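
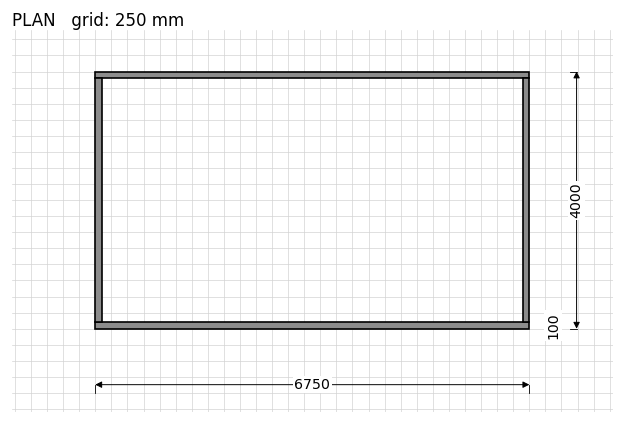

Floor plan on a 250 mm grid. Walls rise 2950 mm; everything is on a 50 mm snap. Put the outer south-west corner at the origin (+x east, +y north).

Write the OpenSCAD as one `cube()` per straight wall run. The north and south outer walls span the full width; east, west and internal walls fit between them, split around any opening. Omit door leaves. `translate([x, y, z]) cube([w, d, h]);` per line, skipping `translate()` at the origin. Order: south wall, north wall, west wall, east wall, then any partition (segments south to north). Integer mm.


cube([6750, 100, 2950]);
translate([0, 3900, 0]) cube([6750, 100, 2950]);
translate([0, 100, 0]) cube([100, 3800, 2950]);
translate([6650, 100, 0]) cube([100, 3800, 2950]);


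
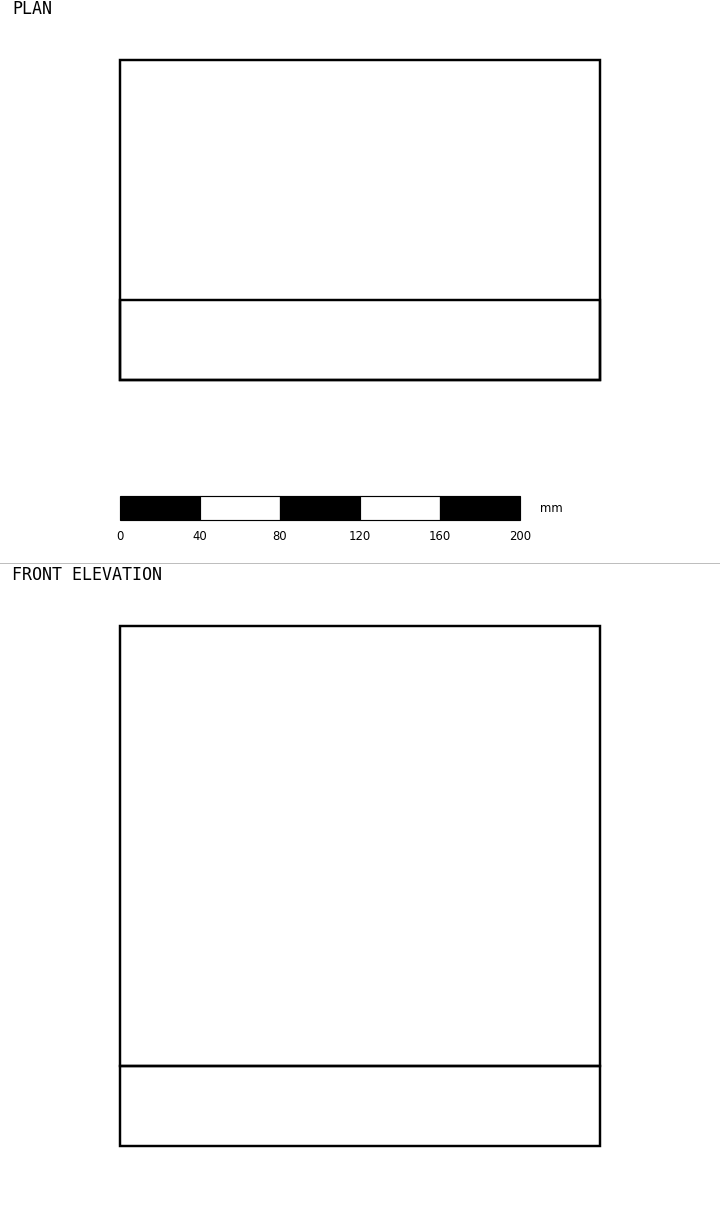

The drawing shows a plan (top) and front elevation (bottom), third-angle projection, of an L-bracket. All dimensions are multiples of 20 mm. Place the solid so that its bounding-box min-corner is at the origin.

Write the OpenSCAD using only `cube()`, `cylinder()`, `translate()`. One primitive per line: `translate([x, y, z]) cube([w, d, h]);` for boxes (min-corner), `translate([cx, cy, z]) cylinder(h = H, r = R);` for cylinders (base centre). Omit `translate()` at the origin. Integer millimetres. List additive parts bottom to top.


cube([240, 160, 40]);
translate([0, 0, 40]) cube([240, 40, 220]);


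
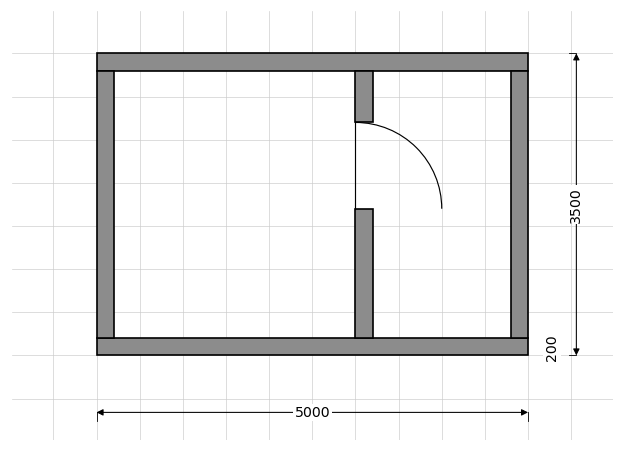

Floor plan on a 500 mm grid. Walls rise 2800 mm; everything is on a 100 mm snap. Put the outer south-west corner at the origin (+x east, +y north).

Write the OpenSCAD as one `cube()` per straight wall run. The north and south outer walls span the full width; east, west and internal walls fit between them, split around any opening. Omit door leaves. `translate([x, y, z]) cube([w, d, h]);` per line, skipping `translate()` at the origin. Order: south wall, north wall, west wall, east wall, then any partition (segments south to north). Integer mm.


cube([5000, 200, 2800]);
translate([0, 3300, 0]) cube([5000, 200, 2800]);
translate([0, 200, 0]) cube([200, 3100, 2800]);
translate([4800, 200, 0]) cube([200, 3100, 2800]);
translate([3000, 200, 0]) cube([200, 1500, 2800]);
translate([3000, 2700, 0]) cube([200, 600, 2800]);


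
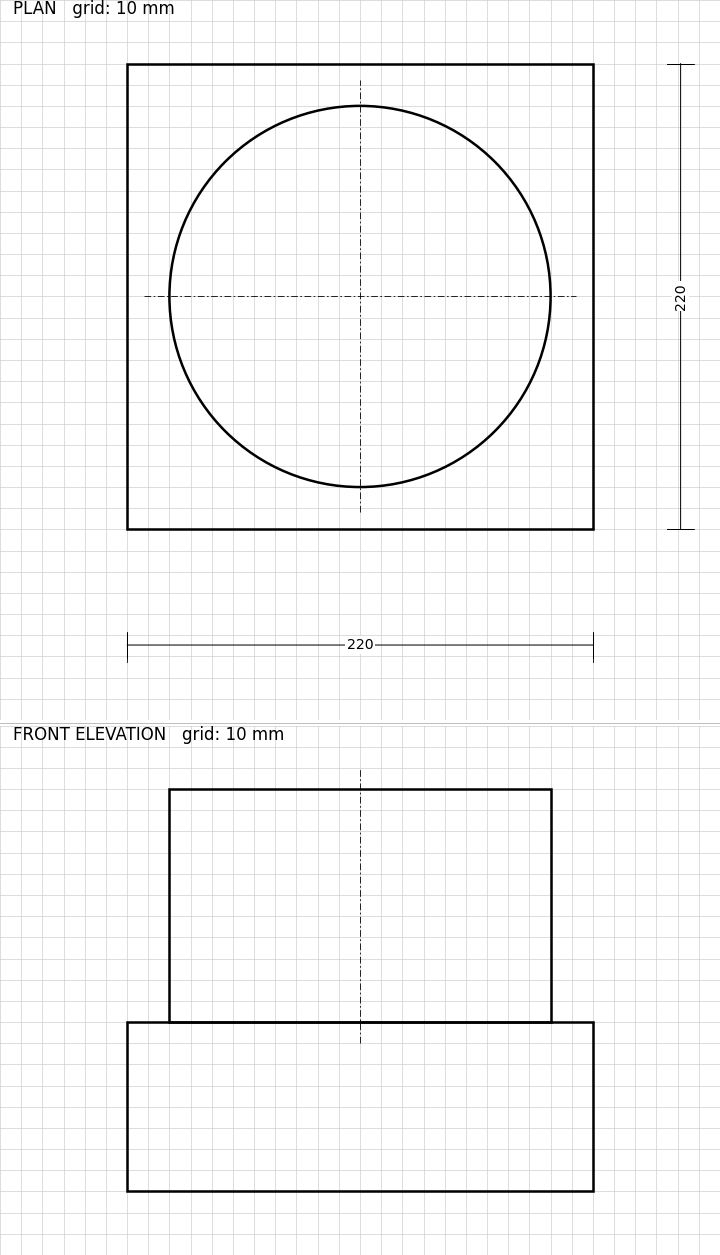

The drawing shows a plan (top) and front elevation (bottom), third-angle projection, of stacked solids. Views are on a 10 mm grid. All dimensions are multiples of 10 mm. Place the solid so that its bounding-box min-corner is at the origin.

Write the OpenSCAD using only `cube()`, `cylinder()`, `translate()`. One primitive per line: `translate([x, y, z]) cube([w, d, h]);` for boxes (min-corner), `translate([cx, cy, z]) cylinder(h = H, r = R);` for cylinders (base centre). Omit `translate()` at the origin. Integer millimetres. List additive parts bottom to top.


cube([220, 220, 80]);
translate([110, 110, 80]) cylinder(h = 110, r = 90);


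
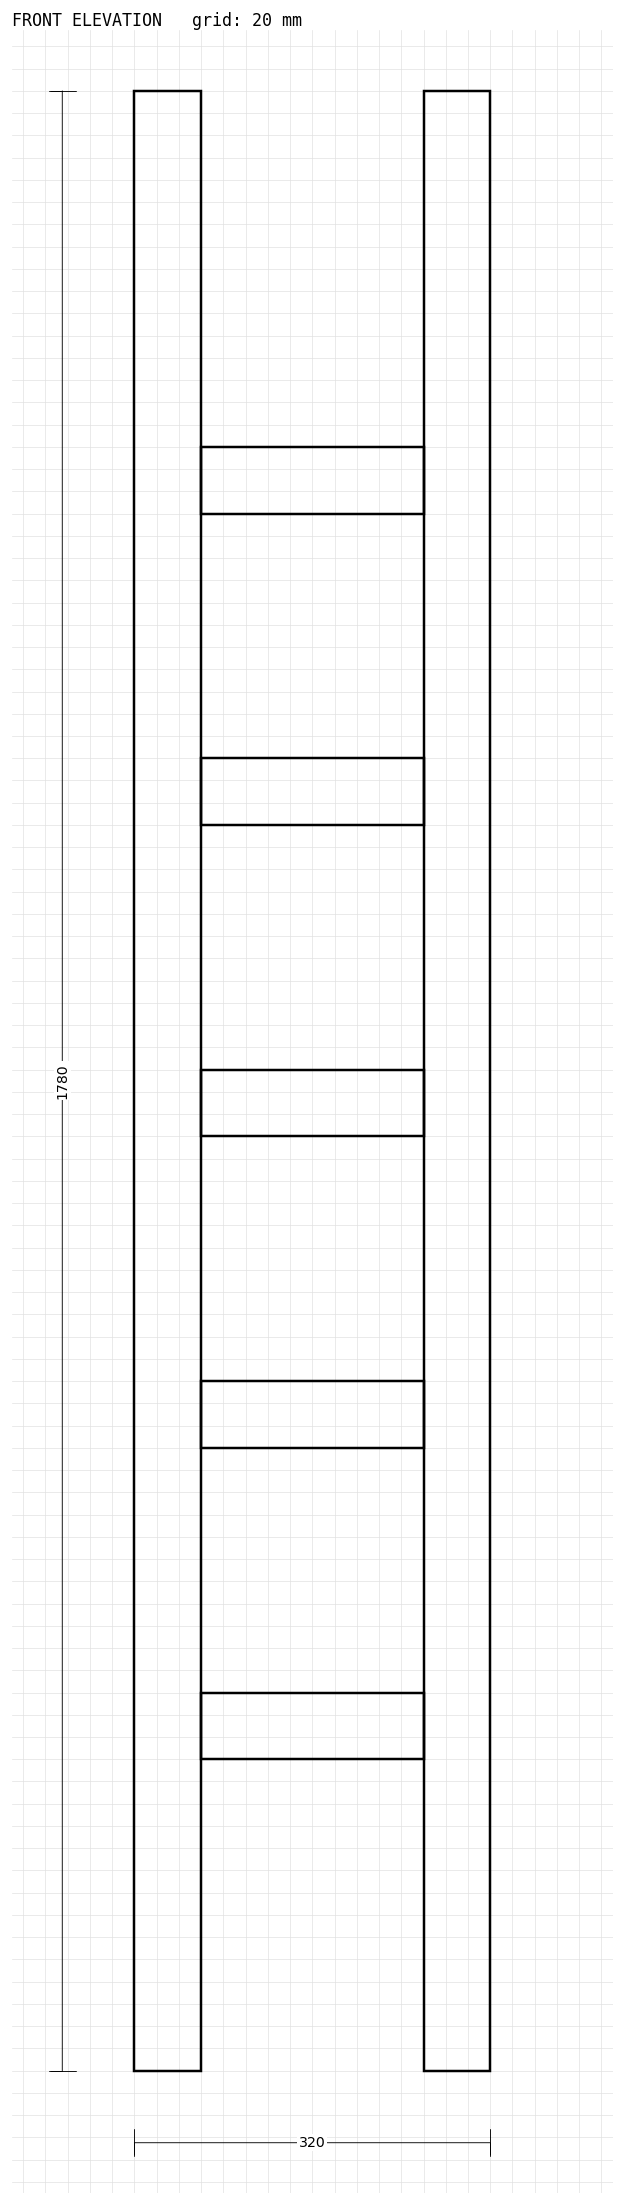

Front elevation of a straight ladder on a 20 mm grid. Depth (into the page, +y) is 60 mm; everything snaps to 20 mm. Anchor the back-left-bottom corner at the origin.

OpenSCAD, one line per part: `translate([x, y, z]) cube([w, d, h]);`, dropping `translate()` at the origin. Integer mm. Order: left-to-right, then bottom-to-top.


cube([60, 60, 1780]);
translate([60, 0, 280]) cube([200, 60, 60]);
translate([60, 0, 560]) cube([200, 60, 60]);
translate([60, 0, 840]) cube([200, 60, 60]);
translate([60, 0, 1120]) cube([200, 60, 60]);
translate([60, 0, 1400]) cube([200, 60, 60]);
translate([260, 0, 0]) cube([60, 60, 1780]);


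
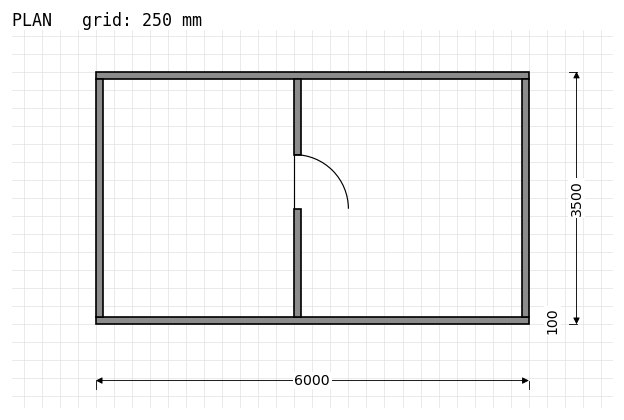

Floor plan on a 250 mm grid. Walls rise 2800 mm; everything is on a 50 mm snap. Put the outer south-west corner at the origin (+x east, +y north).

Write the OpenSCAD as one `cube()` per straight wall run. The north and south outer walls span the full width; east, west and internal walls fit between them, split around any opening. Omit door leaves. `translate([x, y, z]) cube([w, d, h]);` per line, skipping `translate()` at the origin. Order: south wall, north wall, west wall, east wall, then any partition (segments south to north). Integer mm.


cube([6000, 100, 2800]);
translate([0, 3400, 0]) cube([6000, 100, 2800]);
translate([0, 100, 0]) cube([100, 3300, 2800]);
translate([5900, 100, 0]) cube([100, 3300, 2800]);
translate([2750, 100, 0]) cube([100, 1500, 2800]);
translate([2750, 2350, 0]) cube([100, 1050, 2800]);


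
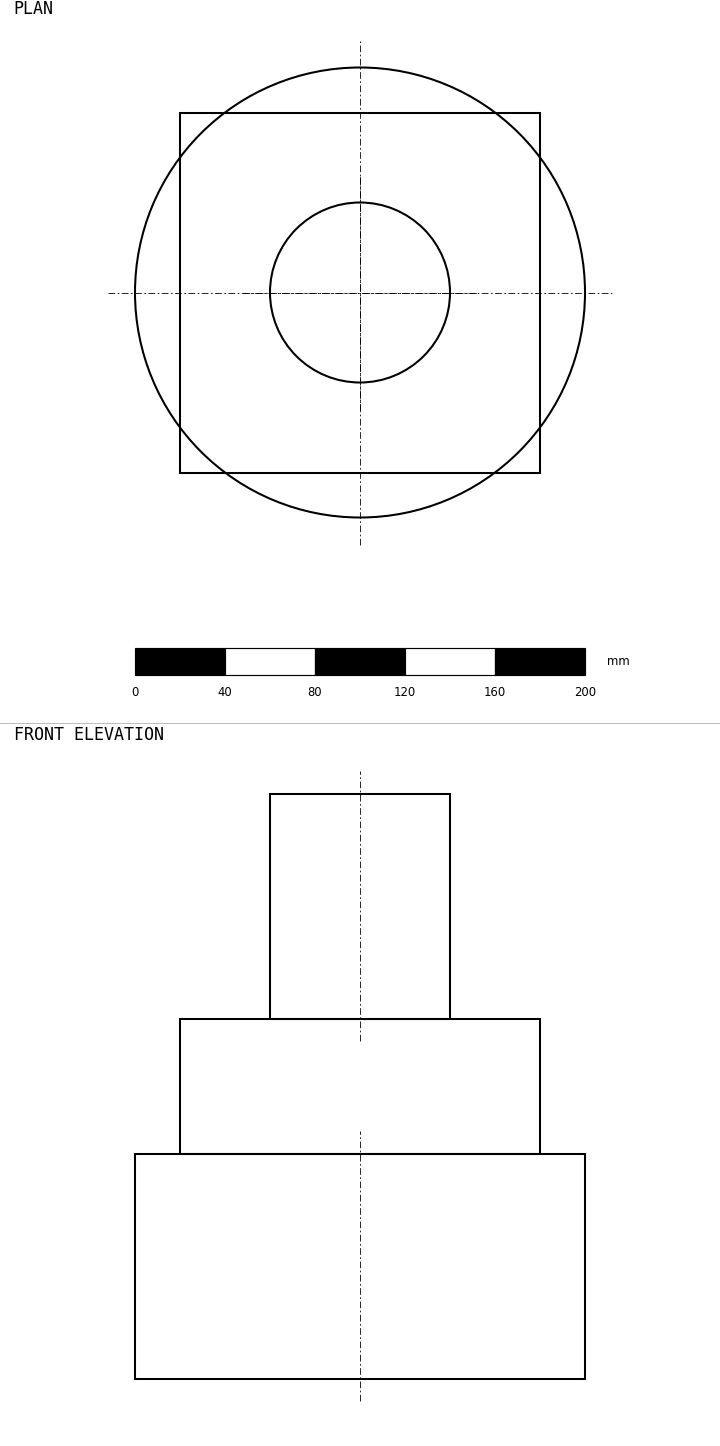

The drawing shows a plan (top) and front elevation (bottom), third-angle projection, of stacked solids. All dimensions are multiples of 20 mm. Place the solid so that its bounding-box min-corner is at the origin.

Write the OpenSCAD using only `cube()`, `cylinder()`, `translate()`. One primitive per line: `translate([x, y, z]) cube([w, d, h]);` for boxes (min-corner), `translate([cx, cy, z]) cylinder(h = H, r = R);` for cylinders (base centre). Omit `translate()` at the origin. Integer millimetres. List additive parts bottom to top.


translate([100, 100, 0]) cylinder(h = 100, r = 100);
translate([20, 20, 100]) cube([160, 160, 60]);
translate([100, 100, 160]) cylinder(h = 100, r = 40);


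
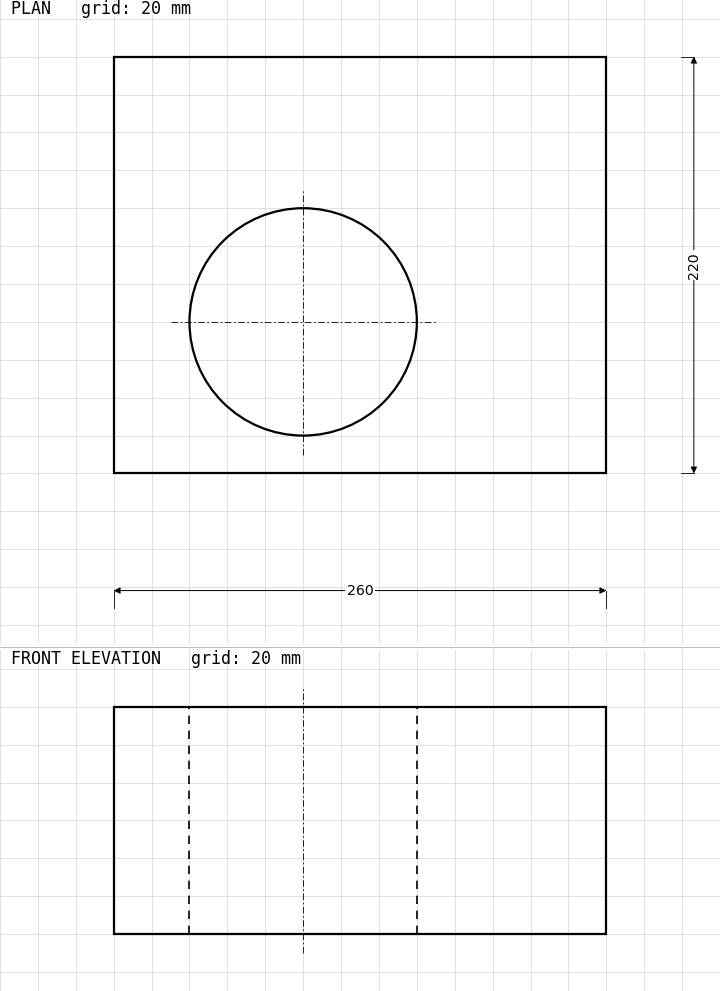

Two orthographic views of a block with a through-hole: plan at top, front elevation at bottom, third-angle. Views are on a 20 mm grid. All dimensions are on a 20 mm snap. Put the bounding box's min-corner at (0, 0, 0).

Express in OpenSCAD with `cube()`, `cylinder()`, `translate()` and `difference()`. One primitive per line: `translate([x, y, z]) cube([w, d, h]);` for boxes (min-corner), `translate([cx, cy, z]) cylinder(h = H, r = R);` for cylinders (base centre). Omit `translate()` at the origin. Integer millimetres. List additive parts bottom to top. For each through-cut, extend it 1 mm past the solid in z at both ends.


difference() {
  cube([260, 220, 120]);
  translate([100, 80, -1]) cylinder(h = 122, r = 60);
}


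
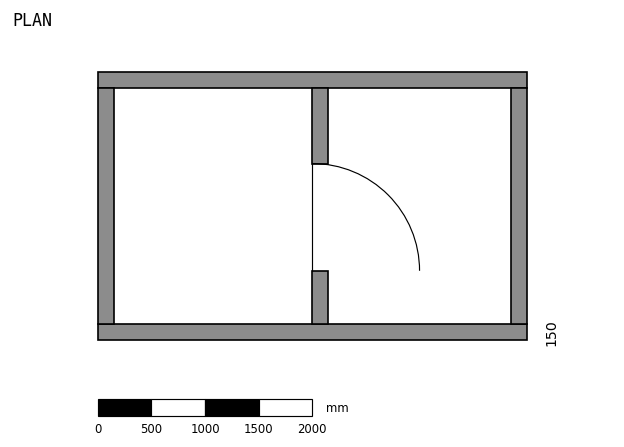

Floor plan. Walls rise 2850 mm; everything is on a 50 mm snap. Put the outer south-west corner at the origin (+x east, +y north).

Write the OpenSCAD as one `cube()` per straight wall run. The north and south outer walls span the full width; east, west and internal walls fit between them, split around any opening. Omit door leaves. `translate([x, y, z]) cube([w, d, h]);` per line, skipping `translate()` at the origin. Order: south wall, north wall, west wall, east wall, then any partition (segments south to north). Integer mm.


cube([4000, 150, 2850]);
translate([0, 2350, 0]) cube([4000, 150, 2850]);
translate([0, 150, 0]) cube([150, 2200, 2850]);
translate([3850, 150, 0]) cube([150, 2200, 2850]);
translate([2000, 150, 0]) cube([150, 500, 2850]);
translate([2000, 1650, 0]) cube([150, 700, 2850]);


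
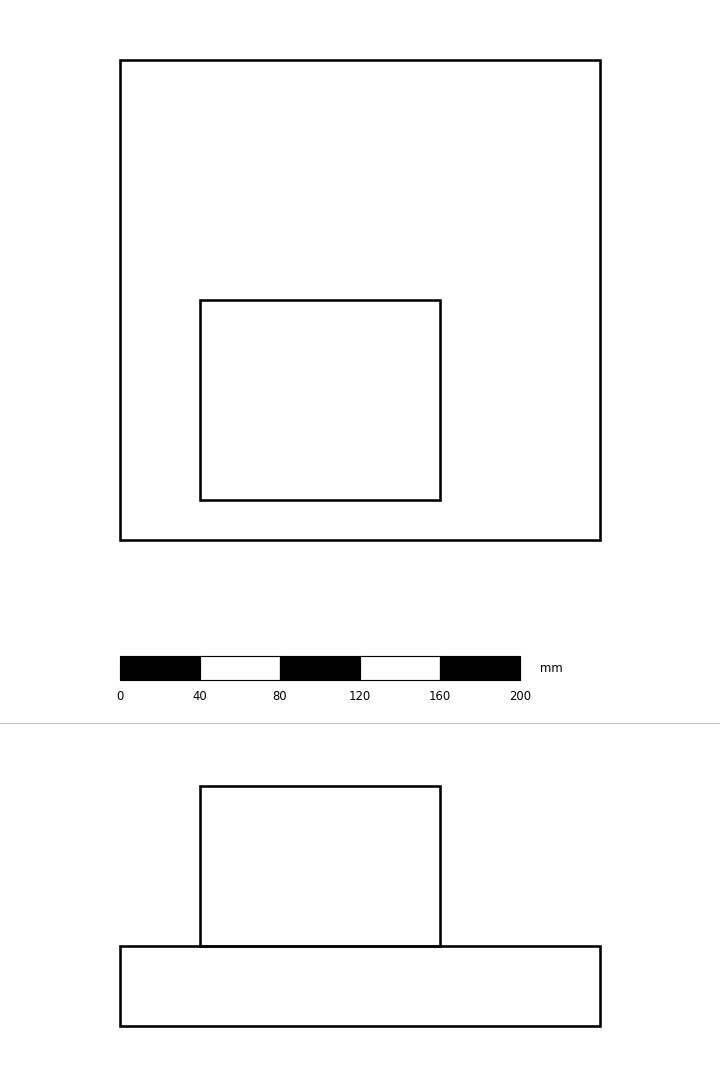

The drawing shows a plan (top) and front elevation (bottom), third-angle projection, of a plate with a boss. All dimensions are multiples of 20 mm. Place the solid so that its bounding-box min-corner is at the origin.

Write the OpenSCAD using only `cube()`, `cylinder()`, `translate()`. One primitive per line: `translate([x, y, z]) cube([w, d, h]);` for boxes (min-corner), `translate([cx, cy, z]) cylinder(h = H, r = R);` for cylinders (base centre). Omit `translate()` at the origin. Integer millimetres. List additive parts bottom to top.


cube([240, 240, 40]);
translate([40, 20, 40]) cube([120, 100, 80]);


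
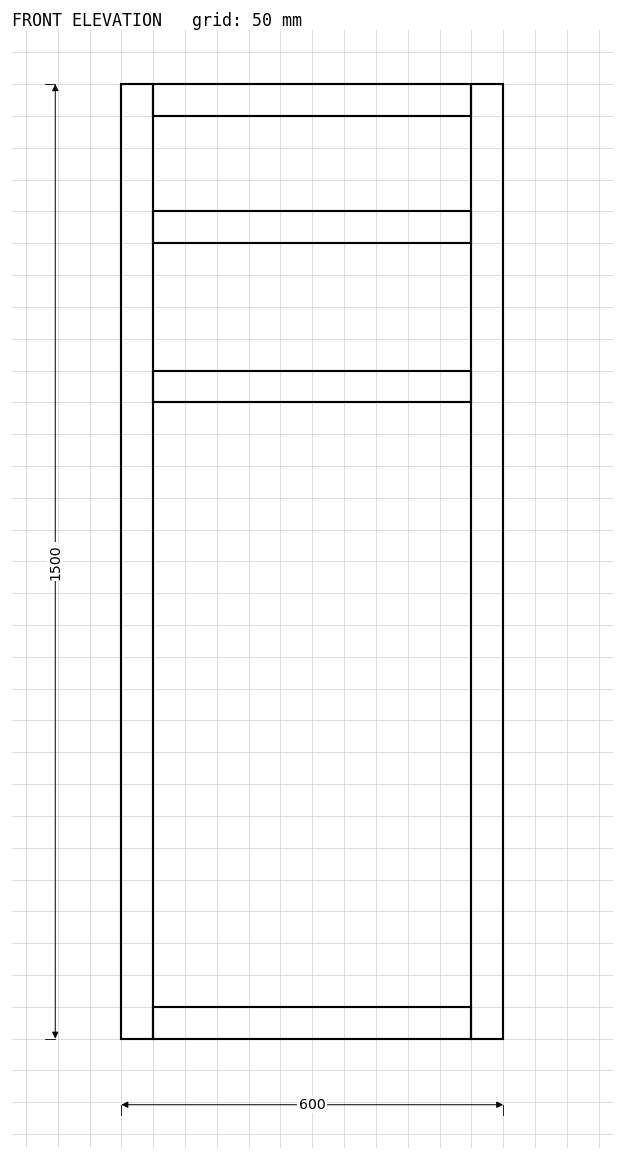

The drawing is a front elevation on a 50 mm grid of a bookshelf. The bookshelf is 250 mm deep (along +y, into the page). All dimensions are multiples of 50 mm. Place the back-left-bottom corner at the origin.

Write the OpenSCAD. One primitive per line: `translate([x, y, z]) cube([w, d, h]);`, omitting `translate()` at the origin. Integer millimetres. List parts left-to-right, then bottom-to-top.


cube([50, 250, 1500]);
translate([50, 0, 0]) cube([500, 250, 50]);
translate([50, 0, 1000]) cube([500, 250, 50]);
translate([50, 0, 1250]) cube([500, 250, 50]);
translate([50, 0, 1450]) cube([500, 250, 50]);
translate([550, 0, 0]) cube([50, 250, 1500]);


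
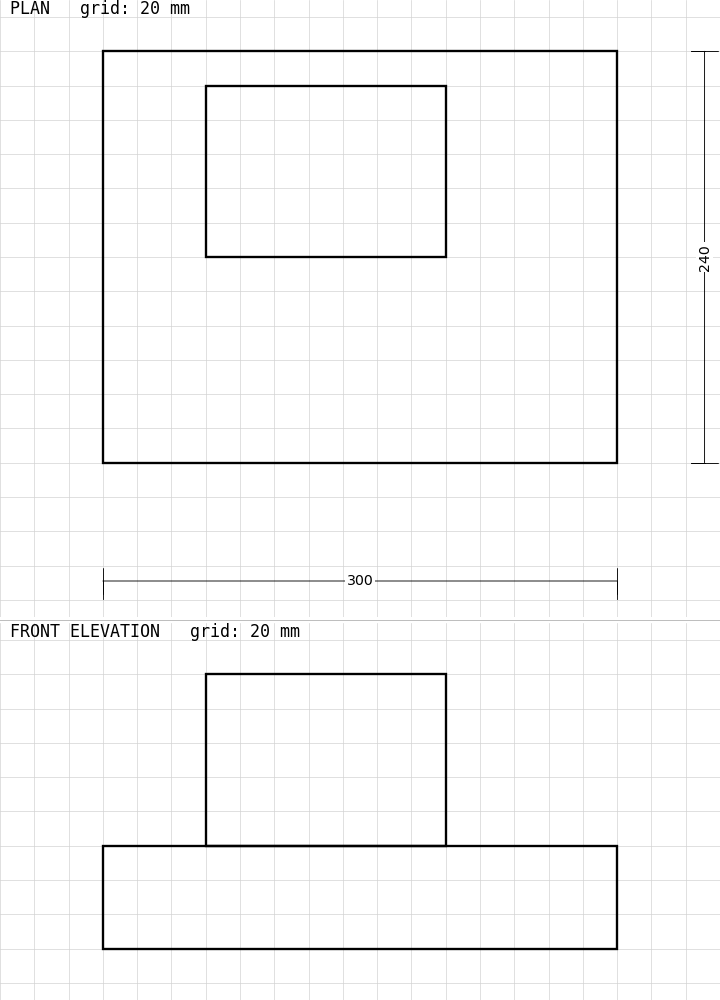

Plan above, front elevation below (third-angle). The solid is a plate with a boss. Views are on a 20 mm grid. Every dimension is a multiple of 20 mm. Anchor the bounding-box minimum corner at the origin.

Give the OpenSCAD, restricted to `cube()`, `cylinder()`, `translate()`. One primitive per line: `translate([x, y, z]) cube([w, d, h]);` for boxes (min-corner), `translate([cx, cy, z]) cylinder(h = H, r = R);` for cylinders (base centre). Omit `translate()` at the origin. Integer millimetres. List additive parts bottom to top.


cube([300, 240, 60]);
translate([60, 120, 60]) cube([140, 100, 100]);


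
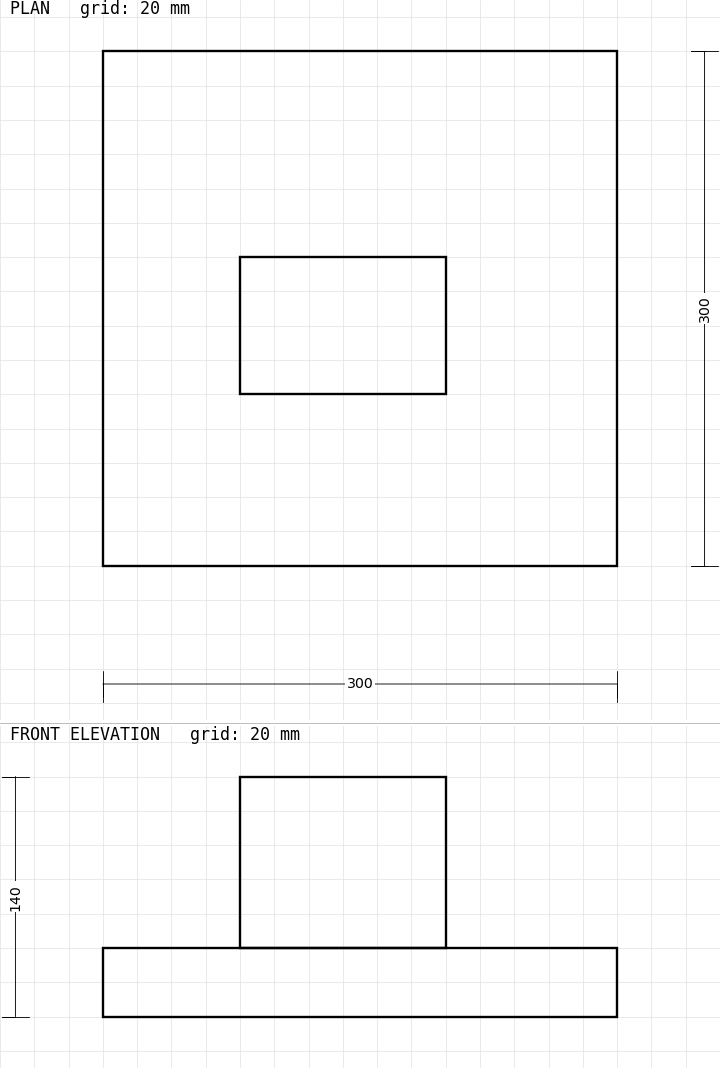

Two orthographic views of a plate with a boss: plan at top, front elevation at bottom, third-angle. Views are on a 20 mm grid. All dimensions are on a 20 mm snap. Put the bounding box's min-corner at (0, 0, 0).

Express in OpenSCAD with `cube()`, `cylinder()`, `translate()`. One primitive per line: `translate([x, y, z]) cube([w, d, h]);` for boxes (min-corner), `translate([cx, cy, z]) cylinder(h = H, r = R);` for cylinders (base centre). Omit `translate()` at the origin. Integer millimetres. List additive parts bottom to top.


cube([300, 300, 40]);
translate([80, 100, 40]) cube([120, 80, 100]);


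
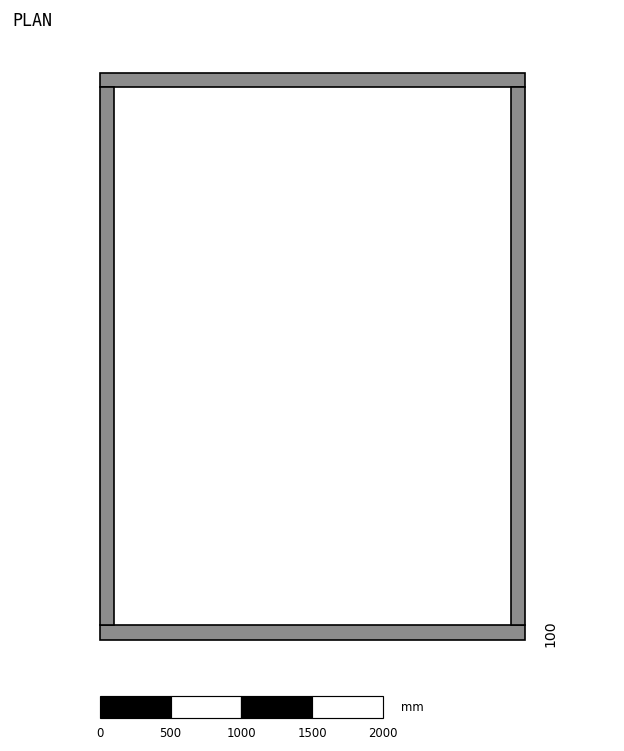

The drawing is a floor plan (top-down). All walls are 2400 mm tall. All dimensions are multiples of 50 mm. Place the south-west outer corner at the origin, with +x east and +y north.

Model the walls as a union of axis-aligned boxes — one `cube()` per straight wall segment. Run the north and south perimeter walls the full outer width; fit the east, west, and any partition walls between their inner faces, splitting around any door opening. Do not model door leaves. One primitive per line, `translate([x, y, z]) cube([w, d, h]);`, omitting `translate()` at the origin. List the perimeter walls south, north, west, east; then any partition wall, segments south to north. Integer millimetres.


cube([3000, 100, 2400]);
translate([0, 3900, 0]) cube([3000, 100, 2400]);
translate([0, 100, 0]) cube([100, 3800, 2400]);
translate([2900, 100, 0]) cube([100, 3800, 2400]);


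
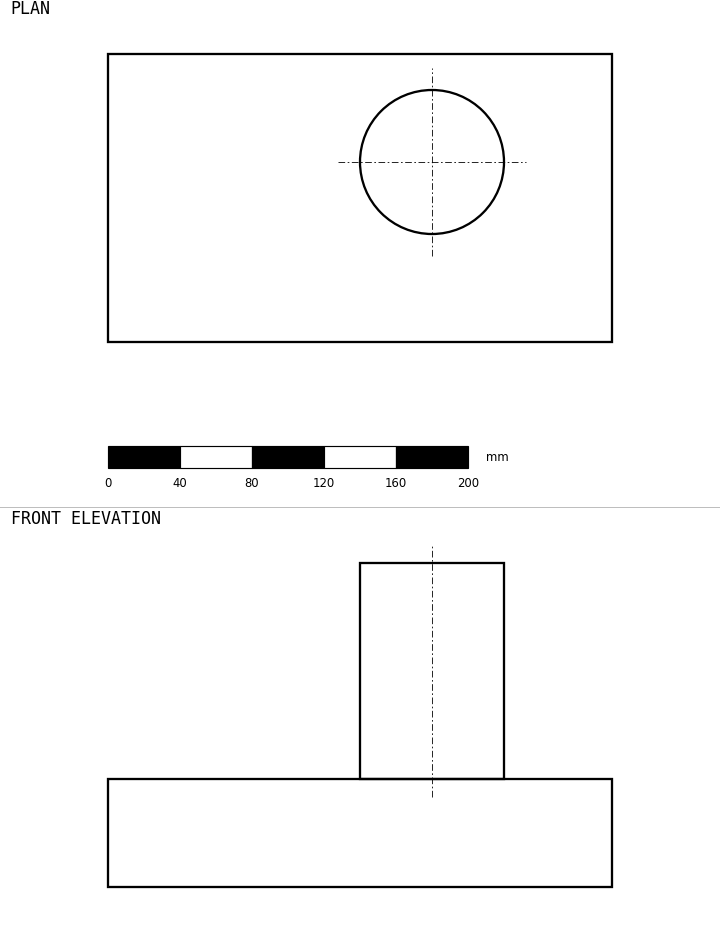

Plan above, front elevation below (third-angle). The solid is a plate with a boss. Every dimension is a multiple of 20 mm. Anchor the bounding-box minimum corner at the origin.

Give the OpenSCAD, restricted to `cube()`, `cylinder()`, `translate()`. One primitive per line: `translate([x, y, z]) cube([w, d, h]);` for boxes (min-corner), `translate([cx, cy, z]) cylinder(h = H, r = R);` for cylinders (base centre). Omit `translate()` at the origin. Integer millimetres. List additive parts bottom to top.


cube([280, 160, 60]);
translate([180, 100, 60]) cylinder(h = 120, r = 40);


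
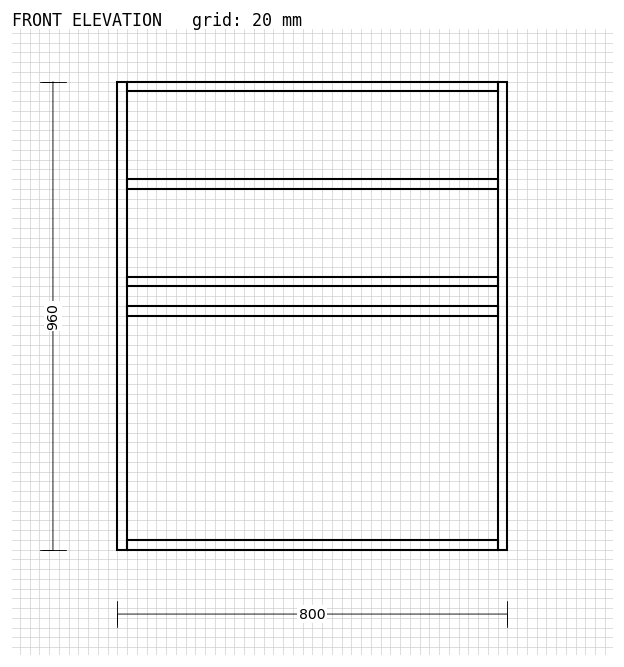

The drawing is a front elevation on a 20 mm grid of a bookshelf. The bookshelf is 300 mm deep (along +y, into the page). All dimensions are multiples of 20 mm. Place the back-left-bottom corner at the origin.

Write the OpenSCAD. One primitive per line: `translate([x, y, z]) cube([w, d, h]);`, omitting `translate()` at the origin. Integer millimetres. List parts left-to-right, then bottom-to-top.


cube([20, 300, 960]);
translate([20, 0, 0]) cube([760, 300, 20]);
translate([20, 0, 480]) cube([760, 300, 20]);
translate([20, 0, 540]) cube([760, 300, 20]);
translate([20, 0, 740]) cube([760, 300, 20]);
translate([20, 0, 940]) cube([760, 300, 20]);
translate([780, 0, 0]) cube([20, 300, 960]);


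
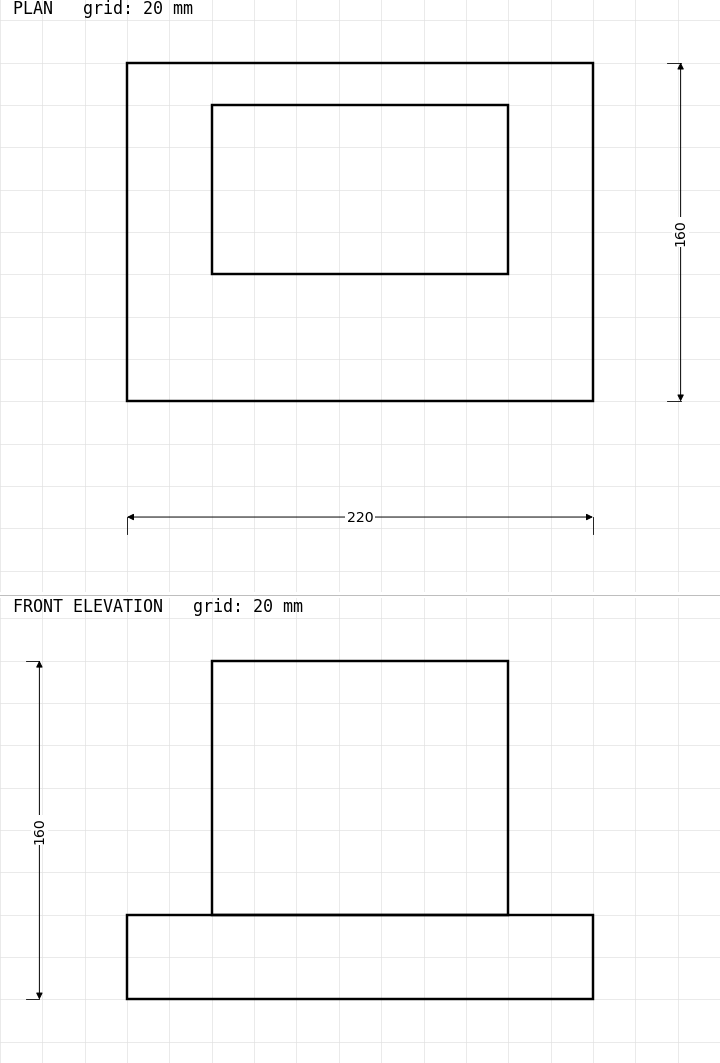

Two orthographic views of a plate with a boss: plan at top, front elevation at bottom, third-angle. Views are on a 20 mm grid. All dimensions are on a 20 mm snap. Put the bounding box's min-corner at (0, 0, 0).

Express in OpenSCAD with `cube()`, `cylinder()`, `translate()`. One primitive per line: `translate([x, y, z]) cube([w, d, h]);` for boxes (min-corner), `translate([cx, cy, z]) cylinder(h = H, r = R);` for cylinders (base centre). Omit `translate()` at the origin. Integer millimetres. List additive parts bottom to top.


cube([220, 160, 40]);
translate([40, 60, 40]) cube([140, 80, 120]);


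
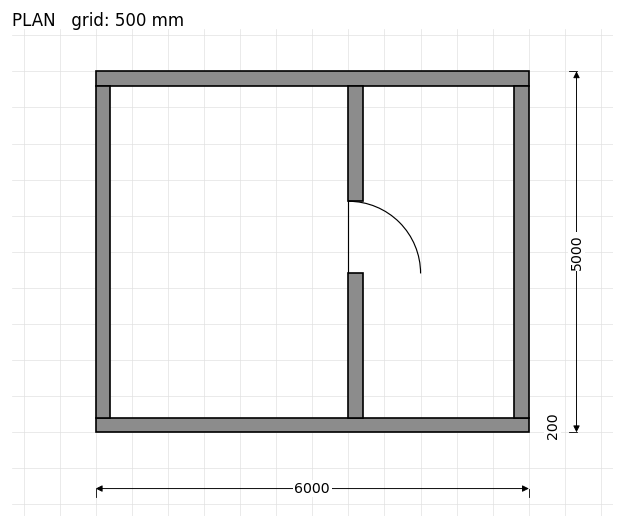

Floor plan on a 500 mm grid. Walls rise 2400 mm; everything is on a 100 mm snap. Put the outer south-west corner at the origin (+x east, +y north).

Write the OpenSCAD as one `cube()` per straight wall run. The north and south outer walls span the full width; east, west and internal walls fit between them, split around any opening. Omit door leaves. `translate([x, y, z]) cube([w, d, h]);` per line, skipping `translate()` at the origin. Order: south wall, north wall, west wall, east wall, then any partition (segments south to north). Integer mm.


cube([6000, 200, 2400]);
translate([0, 4800, 0]) cube([6000, 200, 2400]);
translate([0, 200, 0]) cube([200, 4600, 2400]);
translate([5800, 200, 0]) cube([200, 4600, 2400]);
translate([3500, 200, 0]) cube([200, 2000, 2400]);
translate([3500, 3200, 0]) cube([200, 1600, 2400]);


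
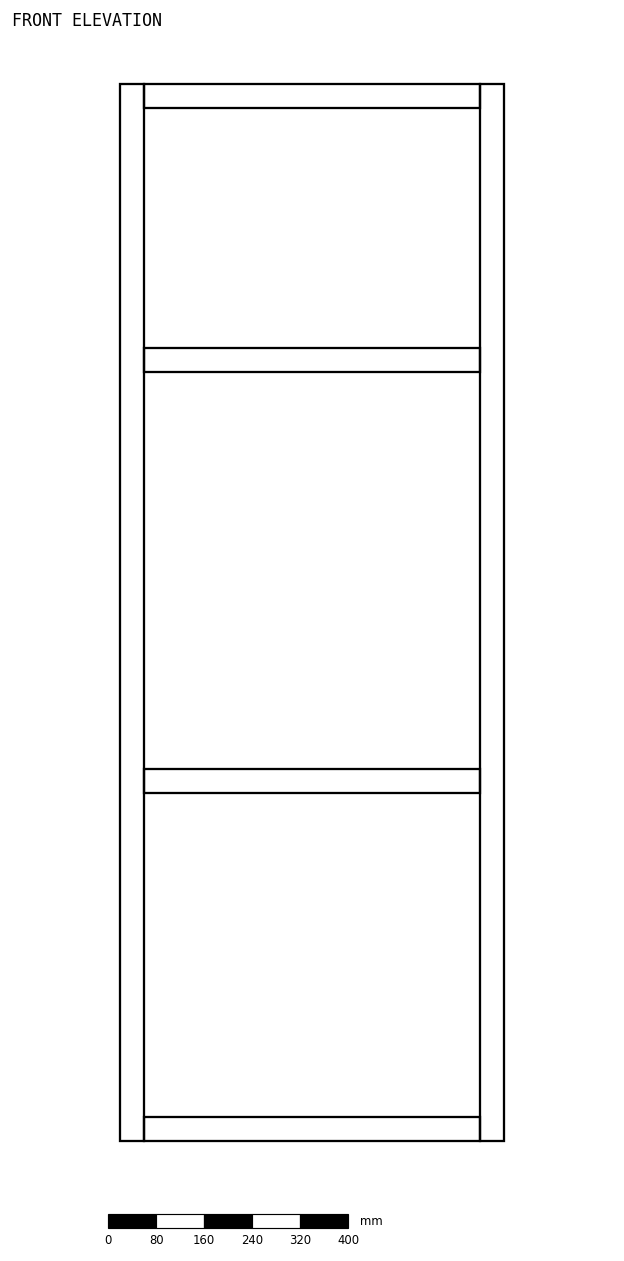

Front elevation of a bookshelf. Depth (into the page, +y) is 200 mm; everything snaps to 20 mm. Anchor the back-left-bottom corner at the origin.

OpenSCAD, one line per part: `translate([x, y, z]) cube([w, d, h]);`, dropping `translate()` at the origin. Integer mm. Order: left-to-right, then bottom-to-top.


cube([40, 200, 1760]);
translate([40, 0, 0]) cube([560, 200, 40]);
translate([40, 0, 580]) cube([560, 200, 40]);
translate([40, 0, 1280]) cube([560, 200, 40]);
translate([40, 0, 1720]) cube([560, 200, 40]);
translate([600, 0, 0]) cube([40, 200, 1760]);


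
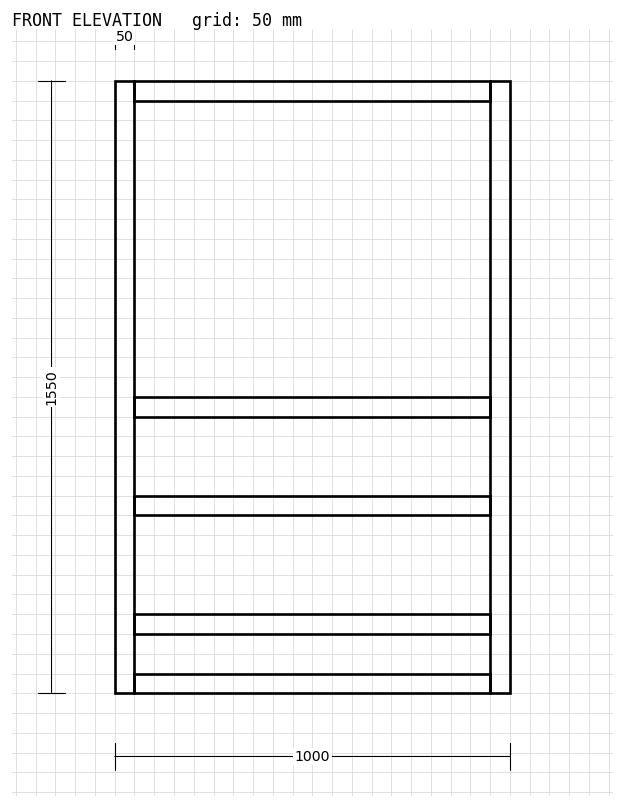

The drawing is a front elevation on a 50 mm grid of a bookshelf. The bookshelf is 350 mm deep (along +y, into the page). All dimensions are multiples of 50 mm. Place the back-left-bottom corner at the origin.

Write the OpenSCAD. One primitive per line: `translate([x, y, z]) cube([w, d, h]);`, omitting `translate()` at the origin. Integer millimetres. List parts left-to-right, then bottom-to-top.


cube([50, 350, 1550]);
translate([50, 0, 0]) cube([900, 350, 50]);
translate([50, 0, 150]) cube([900, 350, 50]);
translate([50, 0, 450]) cube([900, 350, 50]);
translate([50, 0, 700]) cube([900, 350, 50]);
translate([50, 0, 1500]) cube([900, 350, 50]);
translate([950, 0, 0]) cube([50, 350, 1550]);


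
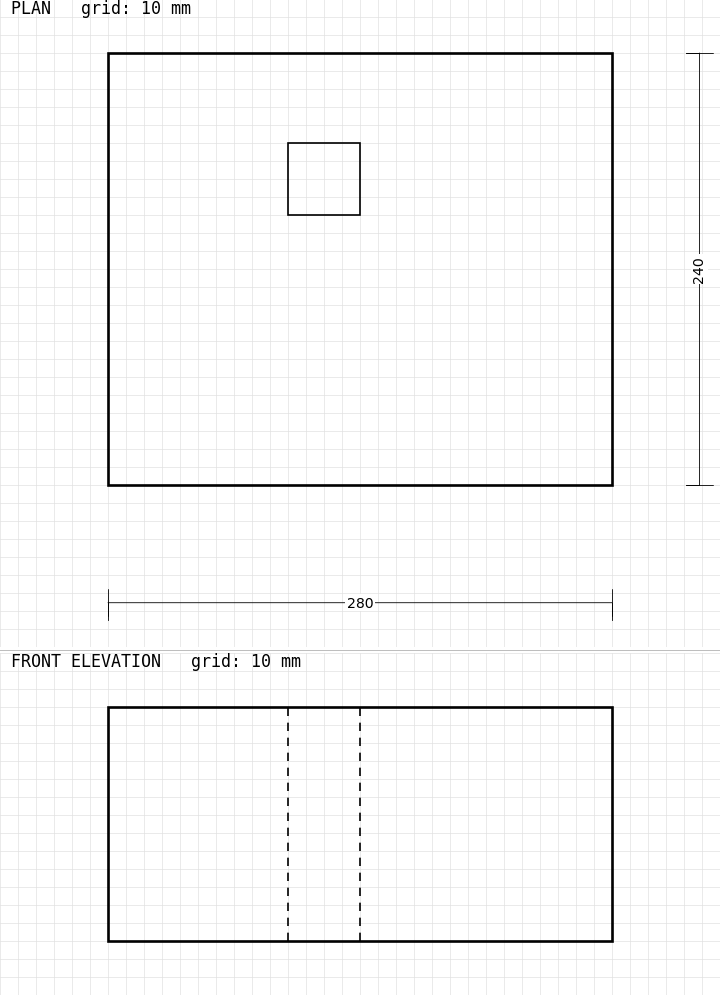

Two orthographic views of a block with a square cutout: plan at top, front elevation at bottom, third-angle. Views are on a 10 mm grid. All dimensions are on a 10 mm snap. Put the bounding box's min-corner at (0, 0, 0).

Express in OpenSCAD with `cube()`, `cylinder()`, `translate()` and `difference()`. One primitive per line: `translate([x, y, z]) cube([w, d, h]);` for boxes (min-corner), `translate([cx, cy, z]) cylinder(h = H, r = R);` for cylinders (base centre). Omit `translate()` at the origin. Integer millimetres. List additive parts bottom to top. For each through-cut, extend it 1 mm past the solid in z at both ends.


difference() {
  cube([280, 240, 130]);
  translate([100, 150, -1]) cube([40, 40, 132]);
}


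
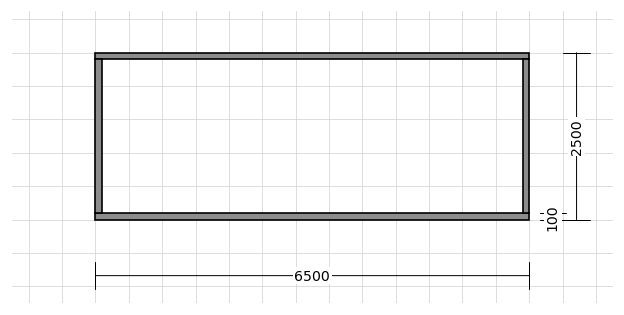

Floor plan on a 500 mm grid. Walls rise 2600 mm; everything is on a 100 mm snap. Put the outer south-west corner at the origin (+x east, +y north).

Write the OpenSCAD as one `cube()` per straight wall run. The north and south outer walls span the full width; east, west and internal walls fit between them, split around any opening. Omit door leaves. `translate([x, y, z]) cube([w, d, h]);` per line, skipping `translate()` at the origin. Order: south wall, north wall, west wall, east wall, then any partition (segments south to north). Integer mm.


cube([6500, 100, 2600]);
translate([0, 2400, 0]) cube([6500, 100, 2600]);
translate([0, 100, 0]) cube([100, 2300, 2600]);
translate([6400, 100, 0]) cube([100, 2300, 2600]);


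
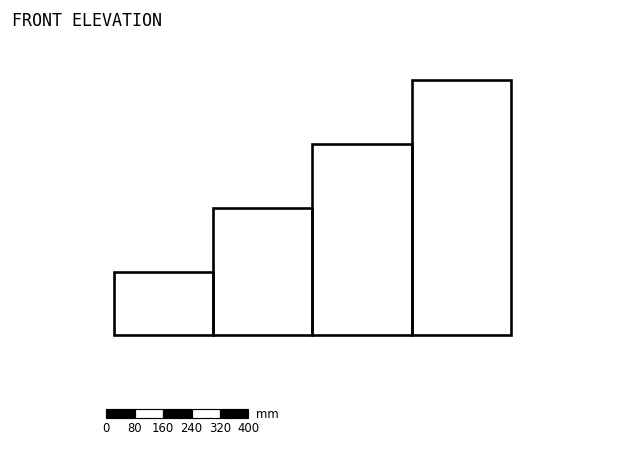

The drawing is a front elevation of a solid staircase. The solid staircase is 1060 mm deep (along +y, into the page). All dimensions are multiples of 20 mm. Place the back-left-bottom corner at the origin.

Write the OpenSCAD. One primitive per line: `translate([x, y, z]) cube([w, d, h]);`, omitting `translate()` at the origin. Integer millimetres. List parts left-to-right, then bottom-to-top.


cube([280, 1060, 180]);
translate([280, 0, 0]) cube([280, 1060, 360]);
translate([560, 0, 0]) cube([280, 1060, 540]);
translate([840, 0, 0]) cube([280, 1060, 720]);


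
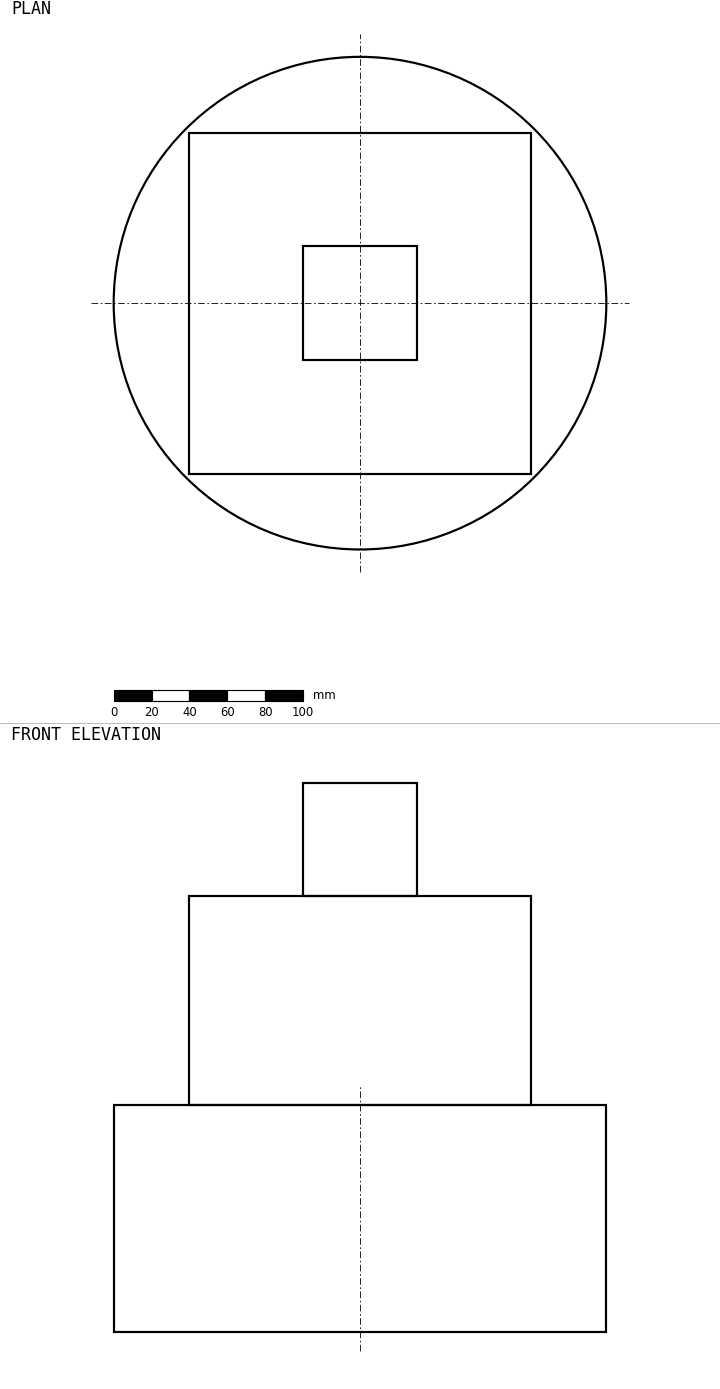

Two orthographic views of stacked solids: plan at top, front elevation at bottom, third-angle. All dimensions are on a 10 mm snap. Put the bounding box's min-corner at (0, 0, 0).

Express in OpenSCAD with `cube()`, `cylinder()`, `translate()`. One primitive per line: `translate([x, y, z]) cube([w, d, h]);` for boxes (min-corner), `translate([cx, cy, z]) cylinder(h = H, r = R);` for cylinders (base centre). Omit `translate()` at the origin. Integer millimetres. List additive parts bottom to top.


translate([130, 130, 0]) cylinder(h = 120, r = 130);
translate([40, 40, 120]) cube([180, 180, 110]);
translate([100, 100, 230]) cube([60, 60, 60]);


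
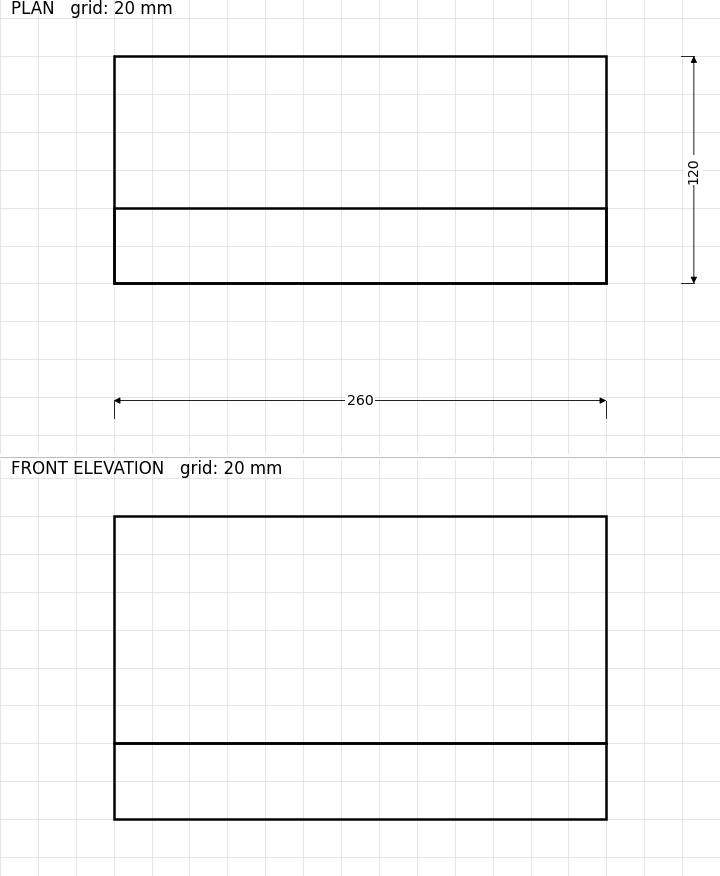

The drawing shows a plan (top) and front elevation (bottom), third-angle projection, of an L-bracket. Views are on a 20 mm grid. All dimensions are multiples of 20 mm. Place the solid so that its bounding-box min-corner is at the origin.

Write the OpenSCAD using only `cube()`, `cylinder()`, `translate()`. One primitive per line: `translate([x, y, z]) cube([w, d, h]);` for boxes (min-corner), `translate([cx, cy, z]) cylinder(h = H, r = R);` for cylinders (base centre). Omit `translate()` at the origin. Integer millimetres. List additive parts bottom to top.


cube([260, 120, 40]);
translate([0, 0, 40]) cube([260, 40, 120]);


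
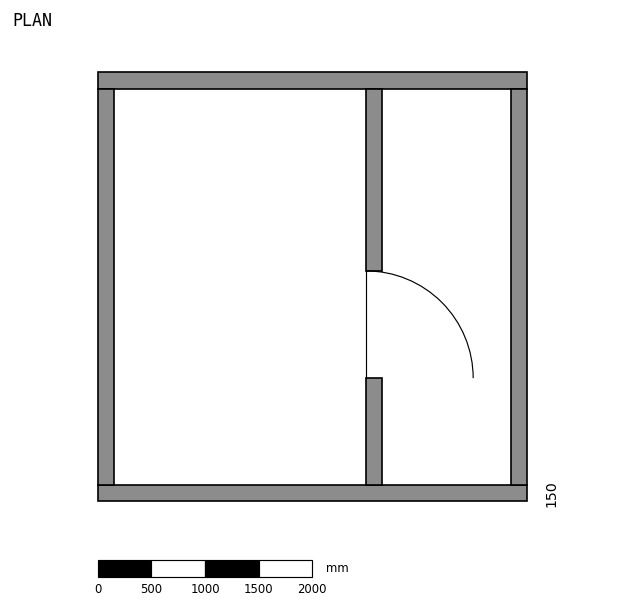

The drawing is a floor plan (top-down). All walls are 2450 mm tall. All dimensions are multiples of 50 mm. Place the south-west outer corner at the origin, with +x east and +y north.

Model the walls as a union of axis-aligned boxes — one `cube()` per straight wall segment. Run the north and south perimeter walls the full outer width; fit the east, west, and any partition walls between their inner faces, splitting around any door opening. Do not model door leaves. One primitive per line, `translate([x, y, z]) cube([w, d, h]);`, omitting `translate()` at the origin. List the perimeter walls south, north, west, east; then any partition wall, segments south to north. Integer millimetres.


cube([4000, 150, 2450]);
translate([0, 3850, 0]) cube([4000, 150, 2450]);
translate([0, 150, 0]) cube([150, 3700, 2450]);
translate([3850, 150, 0]) cube([150, 3700, 2450]);
translate([2500, 150, 0]) cube([150, 1000, 2450]);
translate([2500, 2150, 0]) cube([150, 1700, 2450]);


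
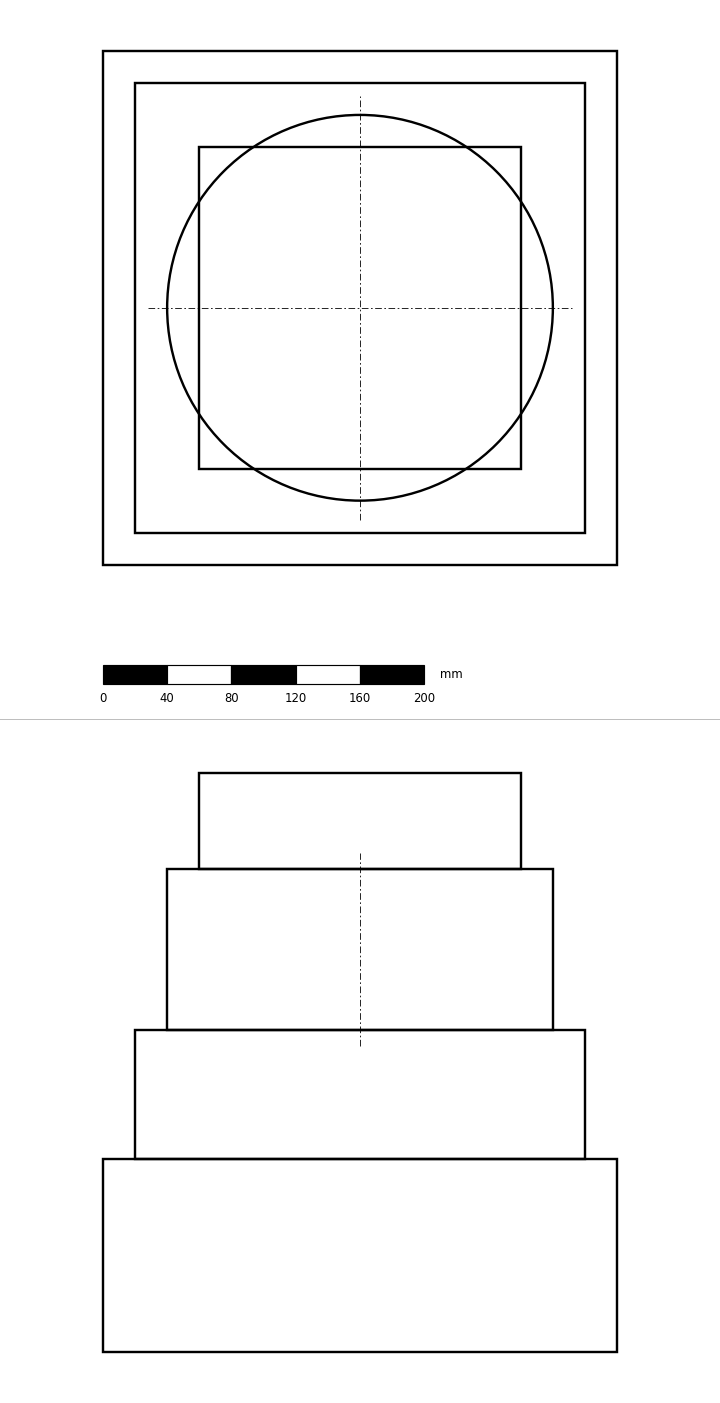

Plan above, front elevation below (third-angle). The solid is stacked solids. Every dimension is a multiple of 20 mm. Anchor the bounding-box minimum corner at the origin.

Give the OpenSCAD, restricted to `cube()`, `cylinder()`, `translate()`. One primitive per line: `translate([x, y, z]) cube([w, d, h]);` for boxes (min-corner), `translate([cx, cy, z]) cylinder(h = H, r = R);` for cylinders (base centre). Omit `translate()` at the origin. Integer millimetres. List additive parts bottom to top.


cube([320, 320, 120]);
translate([20, 20, 120]) cube([280, 280, 80]);
translate([160, 160, 200]) cylinder(h = 100, r = 120);
translate([60, 60, 300]) cube([200, 200, 60]);


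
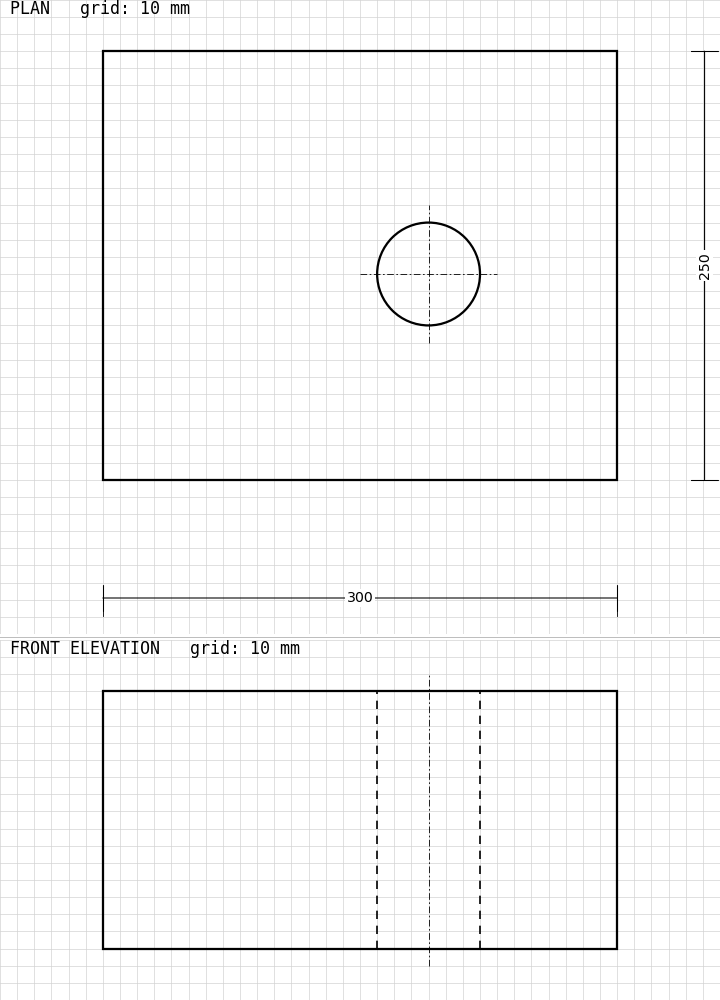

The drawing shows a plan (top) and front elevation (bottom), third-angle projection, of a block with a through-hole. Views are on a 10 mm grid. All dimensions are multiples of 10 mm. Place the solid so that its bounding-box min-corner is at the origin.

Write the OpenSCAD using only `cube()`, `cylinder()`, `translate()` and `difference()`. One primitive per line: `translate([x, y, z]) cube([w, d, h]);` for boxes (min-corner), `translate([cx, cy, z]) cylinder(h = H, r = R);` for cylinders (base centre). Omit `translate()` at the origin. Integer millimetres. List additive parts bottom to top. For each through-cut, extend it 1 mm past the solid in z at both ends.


difference() {
  cube([300, 250, 150]);
  translate([190, 120, -1]) cylinder(h = 152, r = 30);
}


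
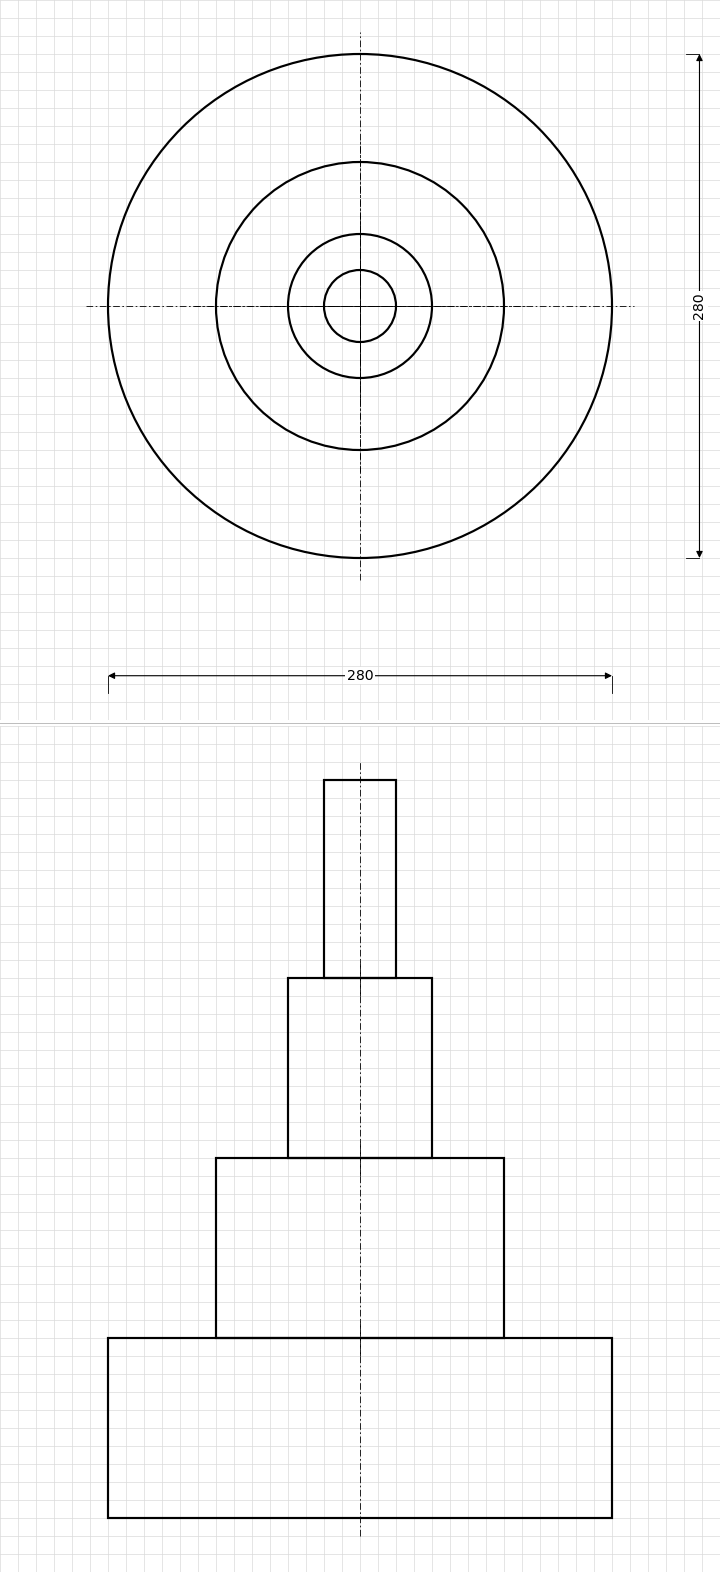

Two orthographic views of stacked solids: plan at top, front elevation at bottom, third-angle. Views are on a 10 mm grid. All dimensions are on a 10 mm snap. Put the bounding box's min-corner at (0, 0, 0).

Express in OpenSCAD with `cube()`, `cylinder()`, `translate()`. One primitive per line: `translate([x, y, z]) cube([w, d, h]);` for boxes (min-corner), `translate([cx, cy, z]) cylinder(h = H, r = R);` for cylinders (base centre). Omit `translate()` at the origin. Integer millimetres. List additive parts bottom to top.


translate([140, 140, 0]) cylinder(h = 100, r = 140);
translate([140, 140, 100]) cylinder(h = 100, r = 80);
translate([140, 140, 200]) cylinder(h = 100, r = 40);
translate([140, 140, 300]) cylinder(h = 110, r = 20);


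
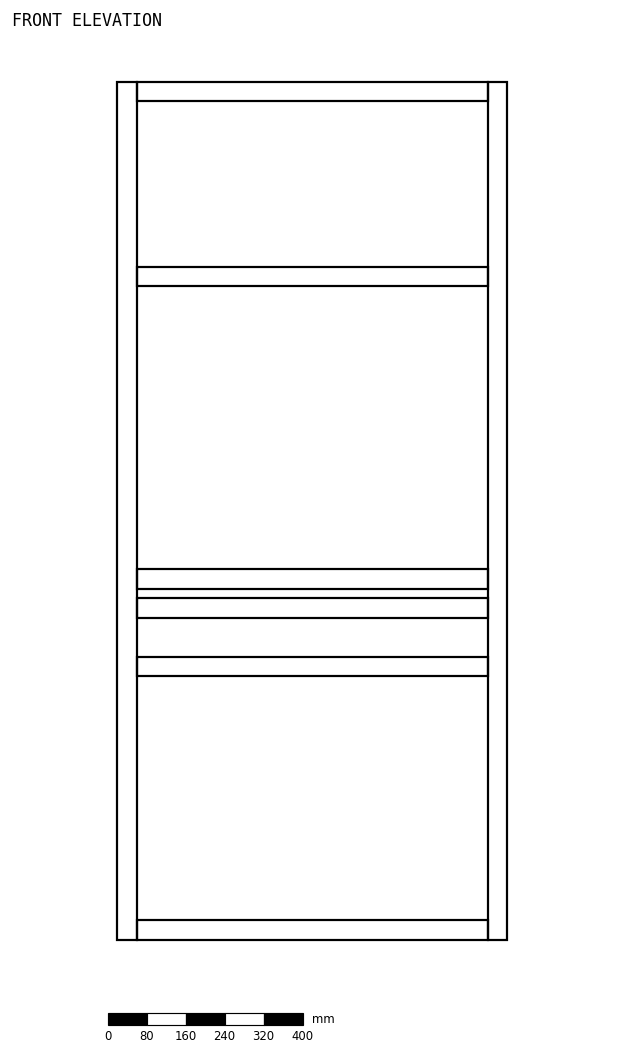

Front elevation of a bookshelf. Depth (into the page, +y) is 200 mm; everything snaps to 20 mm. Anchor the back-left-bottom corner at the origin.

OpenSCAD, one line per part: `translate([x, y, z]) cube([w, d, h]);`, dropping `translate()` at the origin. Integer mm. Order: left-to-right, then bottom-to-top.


cube([40, 200, 1760]);
translate([40, 0, 0]) cube([720, 200, 40]);
translate([40, 0, 540]) cube([720, 200, 40]);
translate([40, 0, 660]) cube([720, 200, 40]);
translate([40, 0, 720]) cube([720, 200, 40]);
translate([40, 0, 1340]) cube([720, 200, 40]);
translate([40, 0, 1720]) cube([720, 200, 40]);
translate([760, 0, 0]) cube([40, 200, 1760]);


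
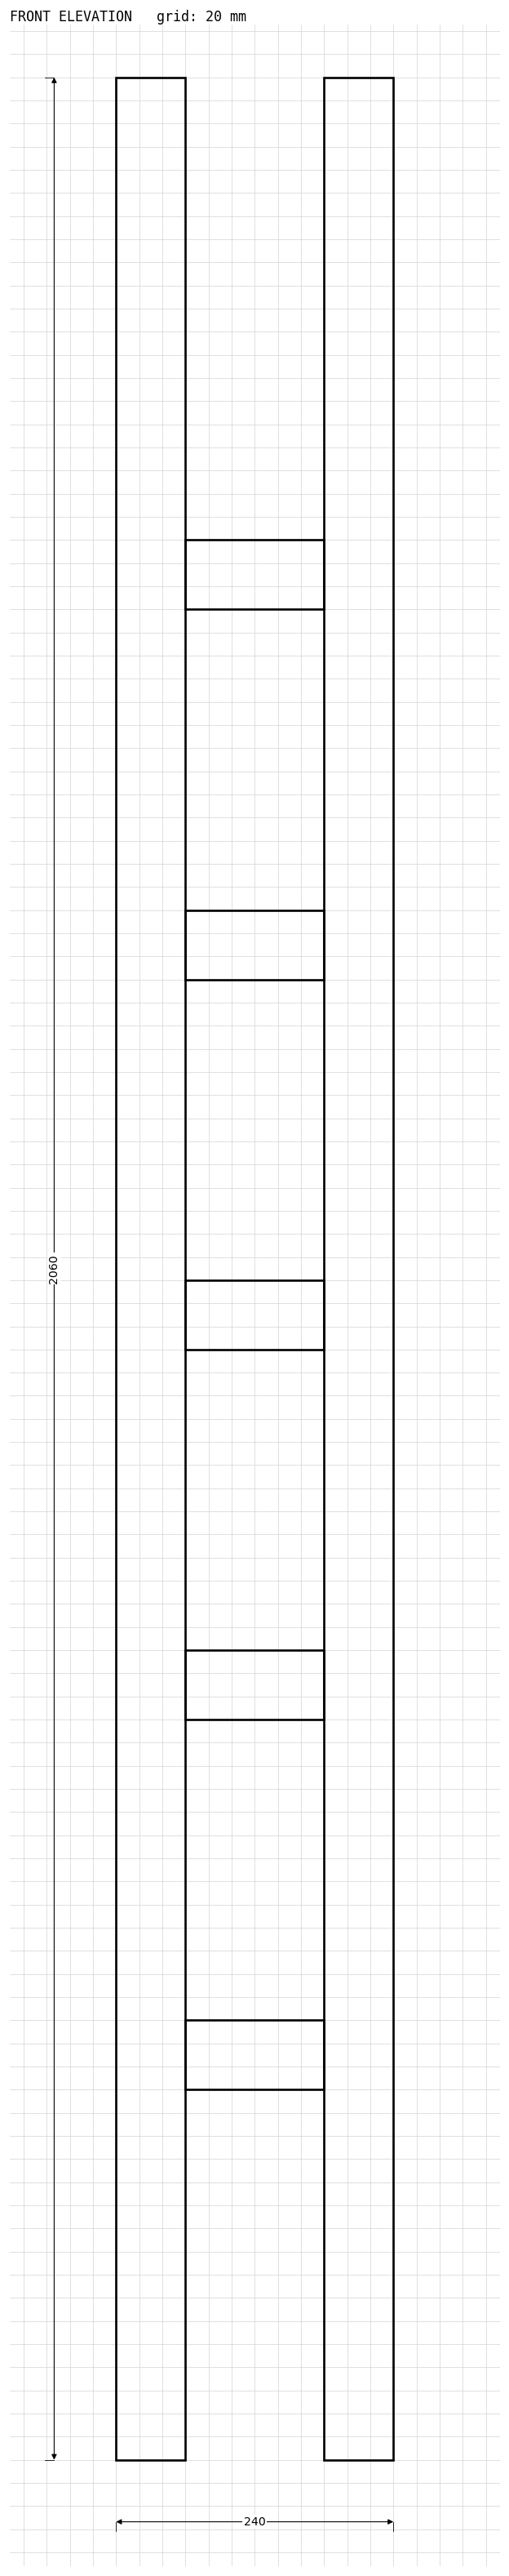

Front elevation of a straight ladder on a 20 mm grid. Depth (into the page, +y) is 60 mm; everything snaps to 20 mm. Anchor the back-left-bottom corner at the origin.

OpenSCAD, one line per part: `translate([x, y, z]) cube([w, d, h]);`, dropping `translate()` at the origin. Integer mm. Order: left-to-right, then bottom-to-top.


cube([60, 60, 2060]);
translate([60, 0, 320]) cube([120, 60, 60]);
translate([60, 0, 640]) cube([120, 60, 60]);
translate([60, 0, 960]) cube([120, 60, 60]);
translate([60, 0, 1280]) cube([120, 60, 60]);
translate([60, 0, 1600]) cube([120, 60, 60]);
translate([180, 0, 0]) cube([60, 60, 2060]);


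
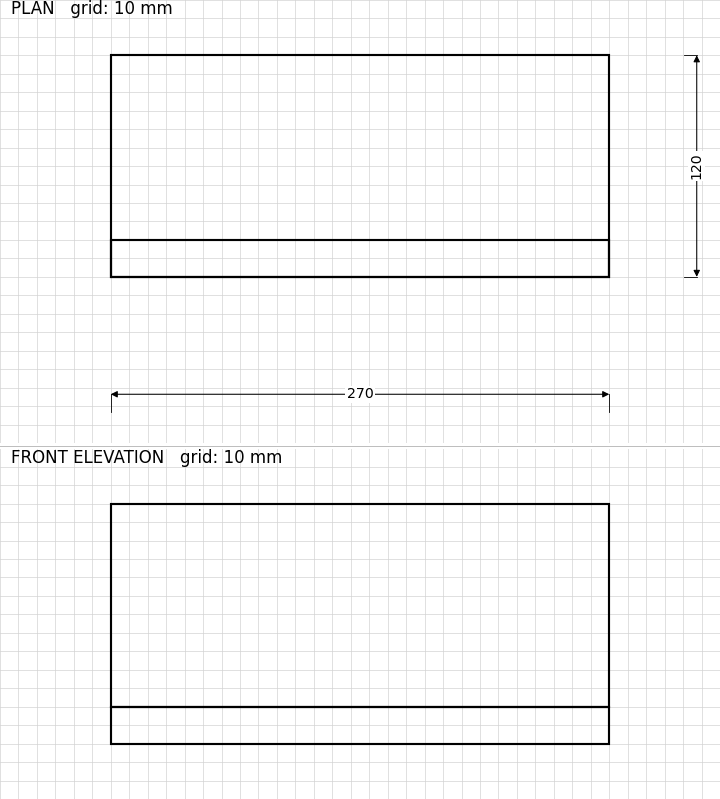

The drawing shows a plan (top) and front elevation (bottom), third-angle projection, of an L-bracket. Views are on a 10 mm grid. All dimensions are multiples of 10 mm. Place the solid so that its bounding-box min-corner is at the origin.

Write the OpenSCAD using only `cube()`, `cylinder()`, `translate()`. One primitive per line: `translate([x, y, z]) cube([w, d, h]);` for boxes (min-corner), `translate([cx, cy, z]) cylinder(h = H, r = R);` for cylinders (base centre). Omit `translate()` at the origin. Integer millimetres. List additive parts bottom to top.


cube([270, 120, 20]);
translate([0, 0, 20]) cube([270, 20, 110]);


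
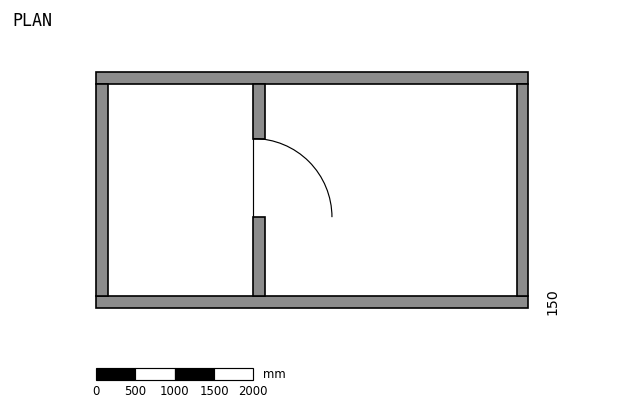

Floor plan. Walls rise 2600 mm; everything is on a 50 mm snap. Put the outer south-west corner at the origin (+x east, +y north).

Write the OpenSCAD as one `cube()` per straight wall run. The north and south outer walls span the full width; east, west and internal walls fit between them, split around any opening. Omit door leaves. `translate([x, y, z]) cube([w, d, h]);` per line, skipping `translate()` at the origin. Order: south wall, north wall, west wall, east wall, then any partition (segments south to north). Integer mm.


cube([5500, 150, 2600]);
translate([0, 2850, 0]) cube([5500, 150, 2600]);
translate([0, 150, 0]) cube([150, 2700, 2600]);
translate([5350, 150, 0]) cube([150, 2700, 2600]);
translate([2000, 150, 0]) cube([150, 1000, 2600]);
translate([2000, 2150, 0]) cube([150, 700, 2600]);


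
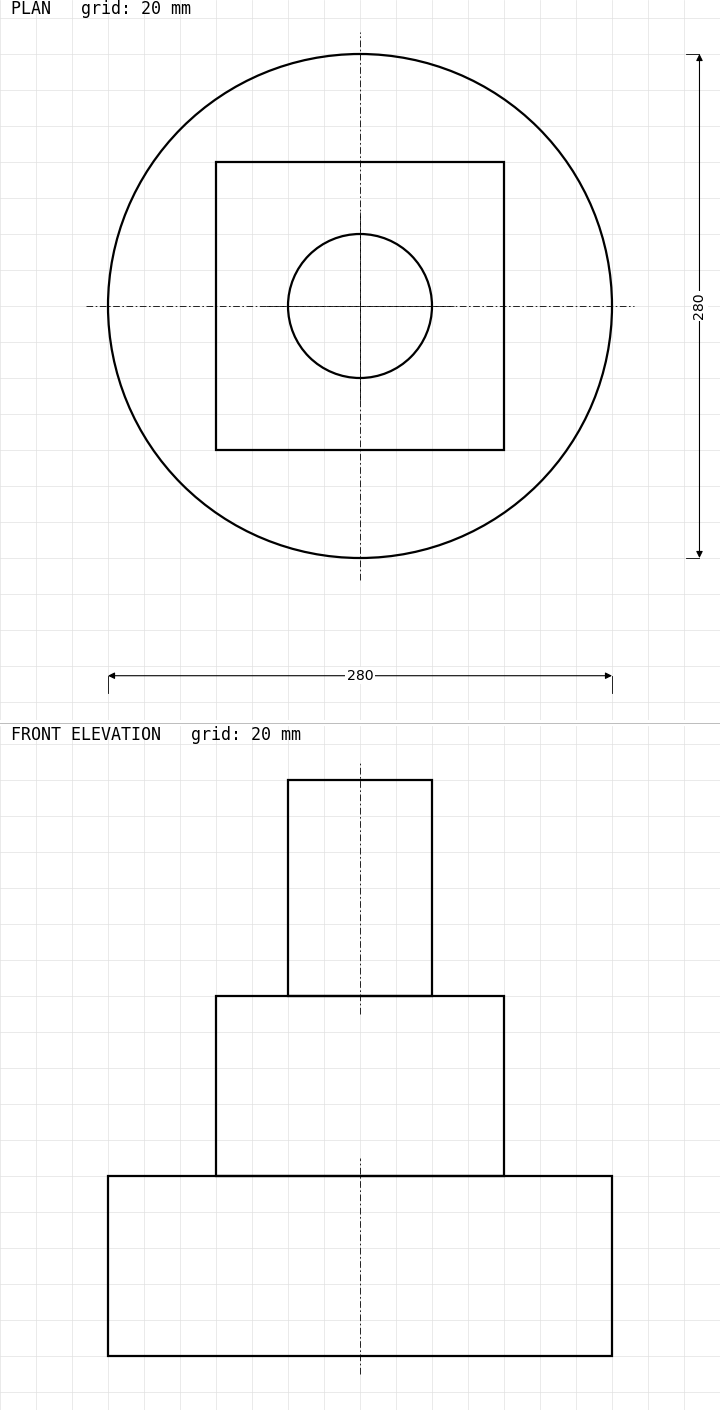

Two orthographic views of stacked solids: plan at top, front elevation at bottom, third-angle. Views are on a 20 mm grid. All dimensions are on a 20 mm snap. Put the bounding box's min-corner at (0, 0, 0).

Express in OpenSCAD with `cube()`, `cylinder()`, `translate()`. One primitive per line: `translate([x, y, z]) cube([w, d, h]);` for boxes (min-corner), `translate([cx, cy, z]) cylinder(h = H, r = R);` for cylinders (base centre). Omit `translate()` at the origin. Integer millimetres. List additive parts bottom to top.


translate([140, 140, 0]) cylinder(h = 100, r = 140);
translate([60, 60, 100]) cube([160, 160, 100]);
translate([140, 140, 200]) cylinder(h = 120, r = 40);
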